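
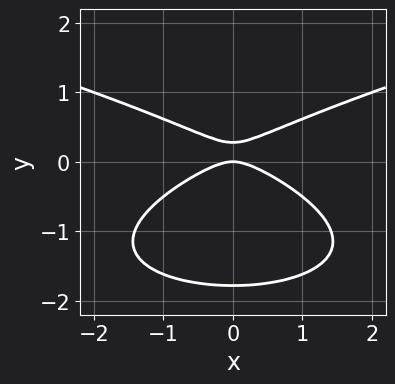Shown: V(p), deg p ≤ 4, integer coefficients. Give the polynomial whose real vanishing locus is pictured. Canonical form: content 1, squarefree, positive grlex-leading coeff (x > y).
2*y^3 - x^2 + 3*y^2 - y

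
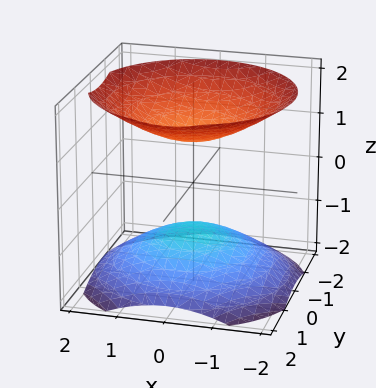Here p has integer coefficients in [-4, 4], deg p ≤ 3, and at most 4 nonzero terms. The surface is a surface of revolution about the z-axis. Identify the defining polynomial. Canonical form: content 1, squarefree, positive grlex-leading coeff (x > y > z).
2*x^2 + 2*y^2 - 3*z^2 + 3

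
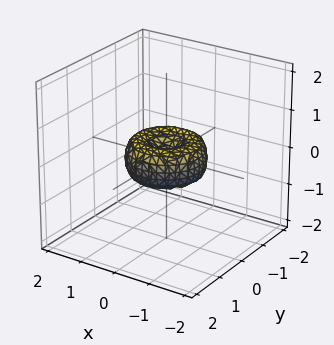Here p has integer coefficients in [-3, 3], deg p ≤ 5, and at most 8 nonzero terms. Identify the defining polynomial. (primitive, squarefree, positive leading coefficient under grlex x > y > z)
(a) Degree: no degree-3 surface has this shape, so deg p = 4.
(b) Symmetry: the z-axis is an axis of rotation, so x and y enter only as x² + y².
(c) Against the integer gridlines: it meets the z-axis at z = 0 (among the integer gridlines); a circular section at z = 0 has radius exactly 1; among the integer gridlines, it crosses the x-axis at x ∈ {-1, 0, 1}; among the integer gridlines, it crosses the y-axis at y ∈ {-1, 0, 1}.
(d) The integer polynomial consistent with all of this is the stated p.

x^4 + 2*x^2*y^2 + y^4 - x^2 - y^2 + z^2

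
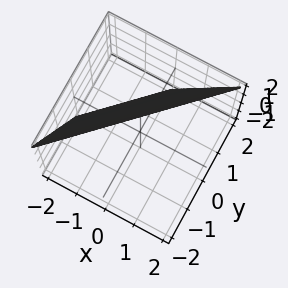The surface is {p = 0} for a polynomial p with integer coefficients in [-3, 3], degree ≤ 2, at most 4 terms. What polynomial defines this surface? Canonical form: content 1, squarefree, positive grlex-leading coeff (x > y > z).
(a) Degree: the surface is flat (a plane), so deg p = 1.
(b) From the axis intercepts and sections: it meets the z-axis at z = 2 (among the integer gridlines); it meets the y-axis at y = 1 (among the integer gridlines).
(c) Together with the visible shape, these determine p as stated. Check: (-1, 0, 0) on the x-axis lies on the surface, and p(-1, 0, 0) = 0. ✓

2*x - 2*y - z + 2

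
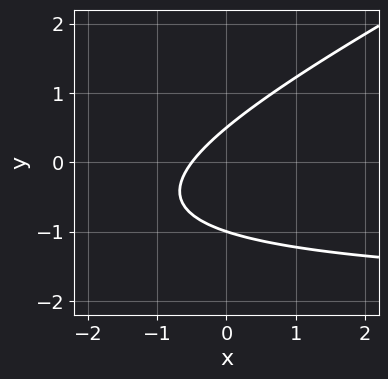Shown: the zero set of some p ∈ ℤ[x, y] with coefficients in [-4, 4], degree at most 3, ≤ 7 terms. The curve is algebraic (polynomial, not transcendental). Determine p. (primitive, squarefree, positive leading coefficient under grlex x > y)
deg p = 2. The shape is more complex than any degree-1 curve.
Checking where it meets the axes: it crosses the y-axis at the gridline y = -1.
The integer polynomial consistent with all of this is the stated p.

x*y - 2*y^2 + 2*x - y + 1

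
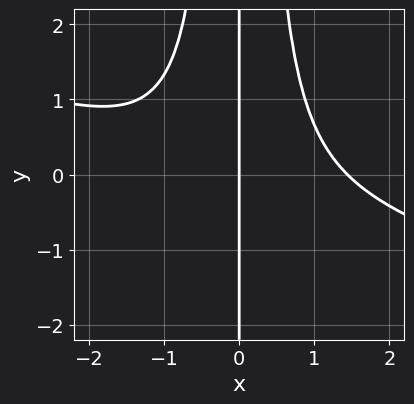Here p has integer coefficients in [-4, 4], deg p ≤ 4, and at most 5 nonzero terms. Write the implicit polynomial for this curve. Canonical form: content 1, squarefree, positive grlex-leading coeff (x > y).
x^4 + 3*x^3*y - 3*x

(a) The degree is 4 — the shape is more complex than any degree-3 curve.
(b) Reading off the gridlines: the visible y-axis segment lies entirely on the curve; one x-axis crossing is at x = 0.
(c) Solving for integer coefficients yields p as stated.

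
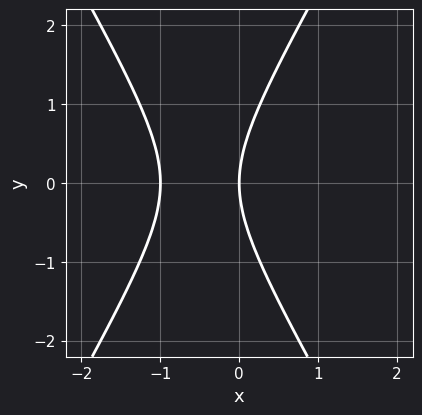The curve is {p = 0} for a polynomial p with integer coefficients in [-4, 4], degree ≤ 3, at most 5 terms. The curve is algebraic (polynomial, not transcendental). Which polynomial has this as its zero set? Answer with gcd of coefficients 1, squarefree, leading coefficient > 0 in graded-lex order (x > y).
First, degree: the shape is more complex than any degree-1 curve, so deg p = 2.
Then, symmetries: mirror symmetry y ↦ −y ⇒ only even powers of y.
Then, from the visible intercepts: among the integer gridlines, it crosses the x-axis at x ∈ {-1, 0}; it meets the y-axis at y = 0 (among the integer gridlines).
Finally, these observations pin down the coefficients.

3*x^2 - y^2 + 3*x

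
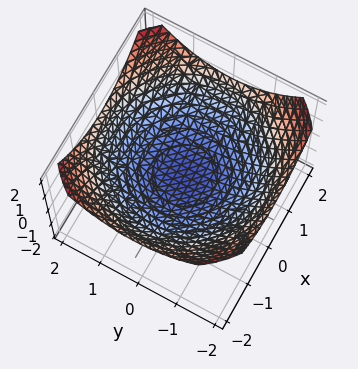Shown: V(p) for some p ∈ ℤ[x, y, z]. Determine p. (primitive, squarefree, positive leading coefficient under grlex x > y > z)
(a) Degree: no degree-1 surface has this shape, so deg p = 2.
(b) Symmetry: the z-axis is an axis of rotation, so x and y enter only as x² + y².
(c) Against the integer gridlines: a circular section at z = 0 has radius exactly 1; the x-axis gridline crossings are at x ∈ {-1, 1}; among the integer gridlines, it crosses the y-axis at y ∈ {-1, 1}.
(d) Putting this together gives p.

x^2 + y^2 - 3*z - 1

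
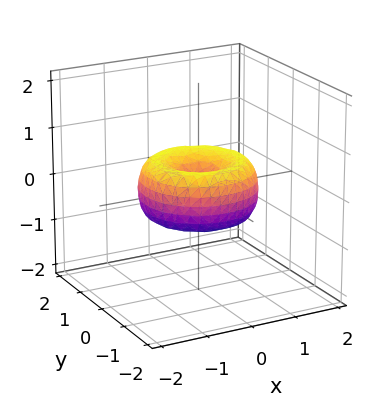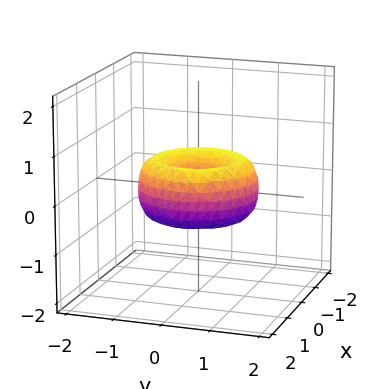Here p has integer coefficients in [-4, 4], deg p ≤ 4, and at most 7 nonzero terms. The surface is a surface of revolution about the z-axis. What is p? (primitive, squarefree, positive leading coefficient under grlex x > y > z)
First, degree: the shape is more complex than any degree-3 surface, so deg p = 4.
Then, symmetries: the z-axis is an axis of rotation, so x and y enter only as x² + y².
Next, checking where it meets the axes: it crosses the y-axis at the gridline y = 0; a circular section at z = 0 has radius between 1 and 2; one x-axis crossing is at x = 0; it crosses the z-axis at the gridline z = 0.
Finally, putting this together gives p.

2*x^4 + 4*x^2*y^2 + 2*y^4 - 3*x^2 - 3*y^2 + 3*z^2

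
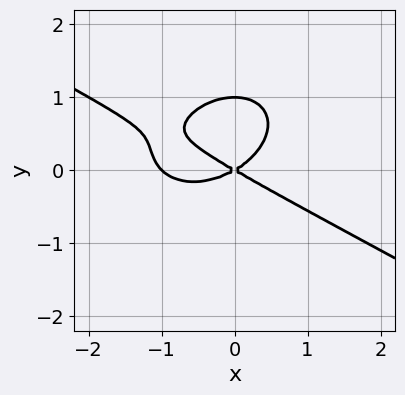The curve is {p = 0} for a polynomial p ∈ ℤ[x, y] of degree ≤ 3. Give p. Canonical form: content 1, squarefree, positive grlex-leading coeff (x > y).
The degree is 3 — no degree-2 curve has this shape.
From the axis intercepts and sections: the x-axis gridline crossings are at x ∈ {-1, 0}; the y-axis gridline crossings are at y ∈ {0, 1}.
These observations pin down the coefficients.

x^3 + x^2*y + 3*y^3 + x^2 - 3*y^2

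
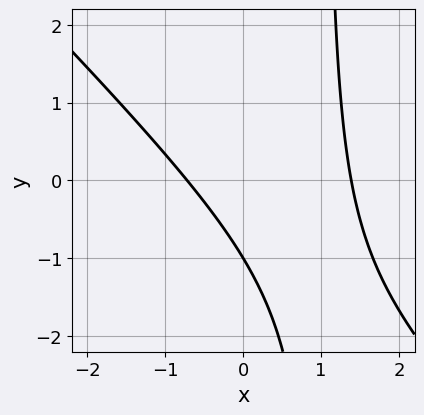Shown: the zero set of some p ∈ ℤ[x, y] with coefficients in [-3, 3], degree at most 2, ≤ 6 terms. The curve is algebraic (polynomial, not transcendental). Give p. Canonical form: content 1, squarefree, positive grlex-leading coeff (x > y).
(a) The degree is 2 — a generic line meets the curve in up to 2 points.
(b) From the visible intercepts: one y-axis crossing is at y = -1.
(c) The integer polynomial consistent with all of this is the stated p.

3*x^2 + 3*x*y - 2*x - 3*y - 3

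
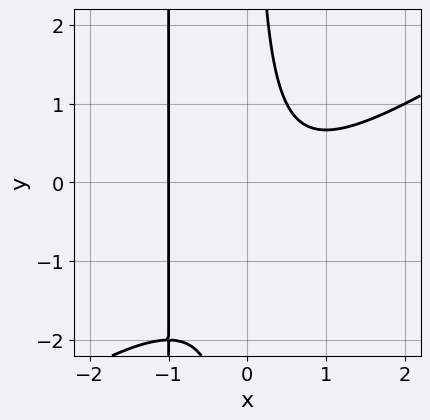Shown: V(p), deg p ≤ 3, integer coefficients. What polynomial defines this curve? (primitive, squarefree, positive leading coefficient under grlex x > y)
2*x^3 - 3*x^2*y - 3*x*y + 2

First, degree: a generic line meets the curve in up to 3 points, so deg p = 3.
Next, observable constraints: the curve avoids every integer y-axis point in the box; it meets the x-axis at x = -1 (among the integer gridlines).
Finally, fitting integer coefficients to these (and the overall shape) gives p.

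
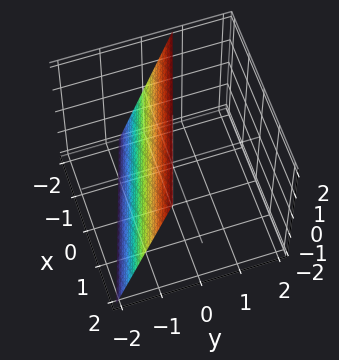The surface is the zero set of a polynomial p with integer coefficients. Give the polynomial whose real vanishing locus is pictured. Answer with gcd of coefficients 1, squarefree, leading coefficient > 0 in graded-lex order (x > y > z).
deg p = 1. The surface is flat (a plane).
Reading off the gridlines: one x-axis crossing is at x = -2; it crosses the z-axis at the gridline z = 2.
Solving for integer coefficients yields p as stated.

x + 3*y - z + 2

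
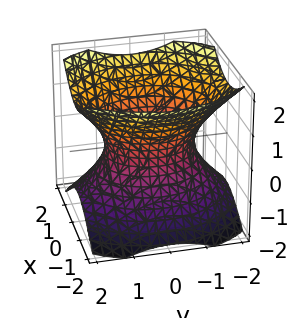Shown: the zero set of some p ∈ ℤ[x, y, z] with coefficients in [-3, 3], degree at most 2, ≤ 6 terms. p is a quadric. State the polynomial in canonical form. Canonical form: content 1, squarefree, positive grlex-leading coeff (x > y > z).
3*x^2 + 2*y^2 - 3*z^2 - 3

(a) The degree is 2 — an hourglass — one-sheet hyperboloid; a quadric.
(b) Symmetries: it's symmetric under x → −x, forcing even powers of x; the z ↦ −z reflection is a symmetry, so z appears only in even powers; mirror symmetry y ↦ −y ⇒ only even powers of y.
(c) Observable constraints: among the integer gridlines, it crosses the x-axis at x ∈ {-1, 1}; the surface avoids every integer z-axis point in the box.
(d) These observations pin down the coefficients.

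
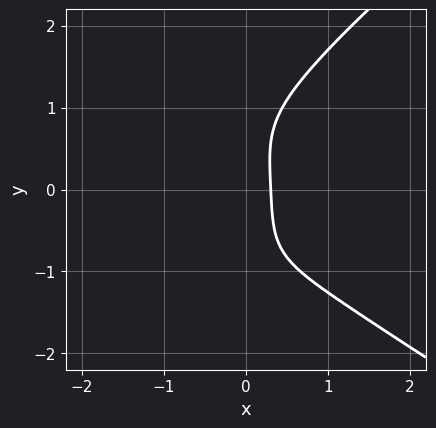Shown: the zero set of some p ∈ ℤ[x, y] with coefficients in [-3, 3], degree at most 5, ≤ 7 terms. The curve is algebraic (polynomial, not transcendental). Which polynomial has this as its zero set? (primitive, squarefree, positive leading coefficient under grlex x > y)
First, degree: the shape is more complex than any degree-3 curve, so deg p = 4.
Then, reading off the gridlines: the curve avoids every integer y-axis point in the box.
Finally, solving for integer coefficients yields p as stated.

y^4 - 3*x^3 - 2*x^2*y - 3*x + 1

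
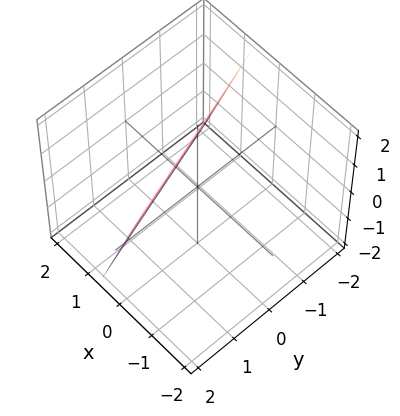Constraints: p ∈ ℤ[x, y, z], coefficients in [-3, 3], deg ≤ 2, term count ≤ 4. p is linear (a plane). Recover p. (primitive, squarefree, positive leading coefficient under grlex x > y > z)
3*x + y + z - 2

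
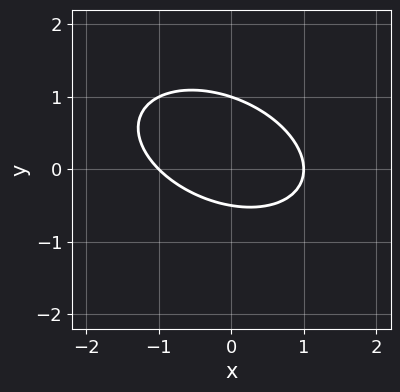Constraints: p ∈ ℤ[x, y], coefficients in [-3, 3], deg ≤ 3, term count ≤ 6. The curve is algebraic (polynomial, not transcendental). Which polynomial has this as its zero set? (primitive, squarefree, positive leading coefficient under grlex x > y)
(a) Degree: a generic line meets the curve in up to 2 points, so deg p = 2.
(b) Against the integer gridlines: the x-axis gridline crossings are at x ∈ {-1, 1}; it crosses the y-axis at the gridline y = 1.
(c) Assembling these constraints gives the stated polynomial.

x^2 + x*y + 2*y^2 - y - 1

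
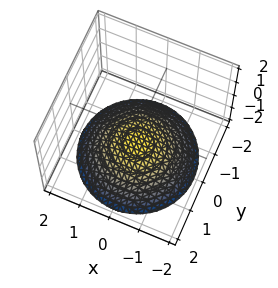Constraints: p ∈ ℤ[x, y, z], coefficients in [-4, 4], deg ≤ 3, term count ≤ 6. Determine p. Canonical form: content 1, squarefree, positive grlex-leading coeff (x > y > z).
x^2 + y^2 + 3*z + 3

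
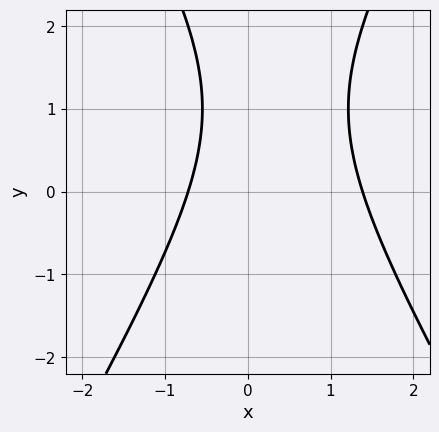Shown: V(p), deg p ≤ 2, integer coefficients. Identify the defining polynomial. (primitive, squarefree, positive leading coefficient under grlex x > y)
3*x^2 - y^2 - 2*x + 2*y - 3

First, degree: no degree-1 curve has this shape, so deg p = 2.
Next, checking where it meets the axes: it misses every integer gridline on the y-axis.
Finally, matching integer coefficients to the picture gives p.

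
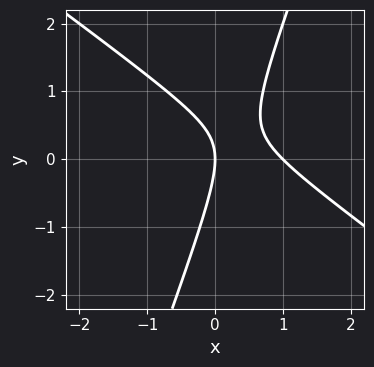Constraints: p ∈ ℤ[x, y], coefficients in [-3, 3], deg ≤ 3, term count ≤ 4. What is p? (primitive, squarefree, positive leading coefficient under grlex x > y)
2*x^2 + 2*x*y - y^2 - 2*x

First, the degree is 2 — a generic line meets the curve in up to 2 points.
Next, observable constraints: the x-axis gridline crossings are at x ∈ {0, 1}; it crosses the y-axis at the gridline y = 0.
Finally, these observations pin down the coefficients.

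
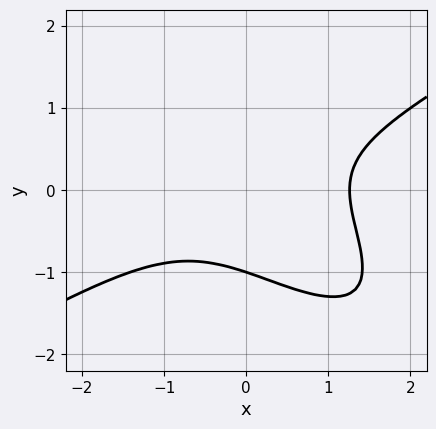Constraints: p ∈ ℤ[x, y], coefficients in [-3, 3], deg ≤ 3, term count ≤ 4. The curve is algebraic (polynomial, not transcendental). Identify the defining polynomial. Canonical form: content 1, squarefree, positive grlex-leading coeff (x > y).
First, degree: no degree-2 curve has this shape, so deg p = 3.
Then, from the visible intercepts: it crosses the y-axis at the gridline y = -1.
Finally, solving for integer coefficients yields p as stated.

x^3 - 2*x*y^2 - 2*y^3 - 2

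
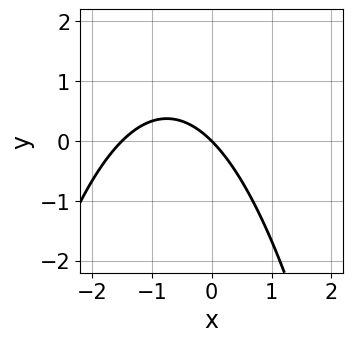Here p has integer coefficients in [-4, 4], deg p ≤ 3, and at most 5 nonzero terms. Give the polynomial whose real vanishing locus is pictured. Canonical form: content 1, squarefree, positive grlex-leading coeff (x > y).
2*x^2 + 3*x + 3*y

1. deg p = 2. The shape is more complex than any degree-1 curve.
2. From the axis intercepts and sections: it crosses the y-axis at the gridline y = 0; it meets the x-axis at x = 0 (among the integer gridlines).
3. The integer polynomial consistent with all of this is the stated p.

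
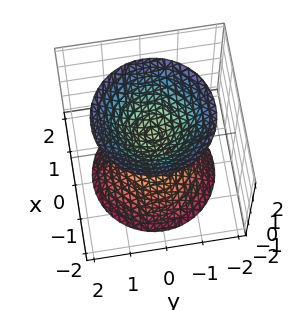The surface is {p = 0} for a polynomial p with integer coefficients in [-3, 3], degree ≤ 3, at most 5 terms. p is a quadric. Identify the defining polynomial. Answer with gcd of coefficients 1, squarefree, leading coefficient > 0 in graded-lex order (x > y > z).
3*x^2 + 3*y^2 - 2*z^2 + 1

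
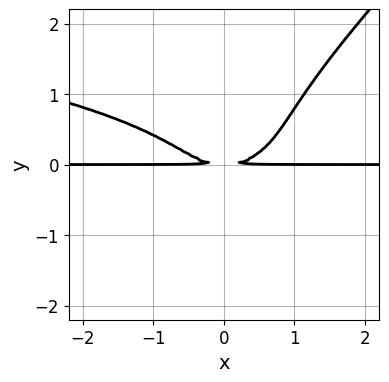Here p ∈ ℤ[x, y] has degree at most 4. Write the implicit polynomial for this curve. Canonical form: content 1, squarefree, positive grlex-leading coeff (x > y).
3*x*y^3 - 3*y^4 + 2*x^2*y - 3*y^2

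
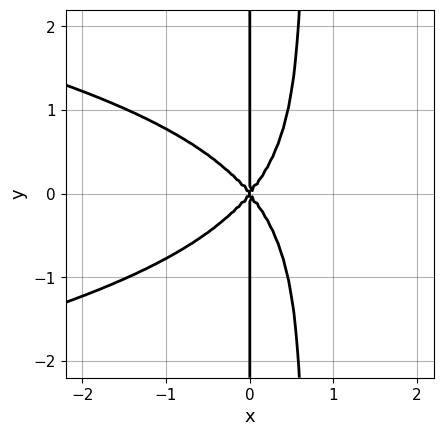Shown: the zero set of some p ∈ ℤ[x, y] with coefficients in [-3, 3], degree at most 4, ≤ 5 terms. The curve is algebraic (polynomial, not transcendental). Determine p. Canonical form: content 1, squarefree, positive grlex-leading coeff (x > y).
3*x^2*y^2 + 3*x^3 - 2*x*y^2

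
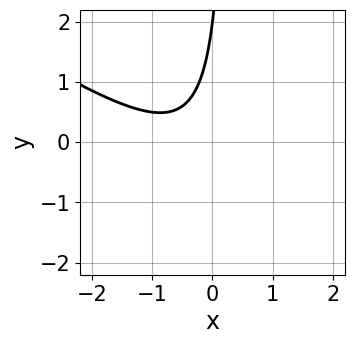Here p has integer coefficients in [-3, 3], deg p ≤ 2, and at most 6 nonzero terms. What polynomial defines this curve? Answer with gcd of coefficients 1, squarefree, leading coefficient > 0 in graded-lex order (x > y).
2*x^2 + 3*x*y + 2*x - y + 2

deg p = 2. No degree-1 curve has this shape.
From the axis intercepts and sections: it crosses the y-axis at the gridline y = 2; it misses every integer gridline on the x-axis.
The integer polynomial consistent with all of this is the stated p.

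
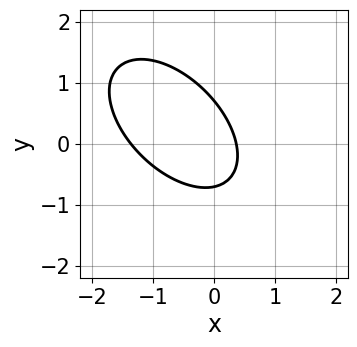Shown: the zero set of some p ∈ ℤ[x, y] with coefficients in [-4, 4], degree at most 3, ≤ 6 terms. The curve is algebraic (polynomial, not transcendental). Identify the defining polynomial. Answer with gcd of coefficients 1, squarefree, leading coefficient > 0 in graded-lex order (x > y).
2*x^2 + 2*x*y + 2*y^2 + 2*x - 1

(a) The degree is 2 — the shape is more complex than any degree-1 curve.
(b) The integer polynomial consistent with all of this is the stated p.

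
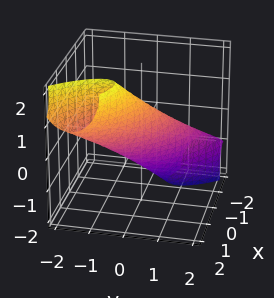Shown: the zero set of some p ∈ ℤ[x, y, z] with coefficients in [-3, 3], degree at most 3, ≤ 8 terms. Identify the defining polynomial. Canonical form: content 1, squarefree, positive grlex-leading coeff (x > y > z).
2*x^2 + 3*x*y - 2*x*z + 2*y^2 + z^2 - 1

First, the degree is 2 — a generic line meets the surface in up to 2 points.
Then, reading off the gridlines: among the integer gridlines, it crosses the z-axis at z ∈ {-1, 1}.
Finally, putting this together gives p.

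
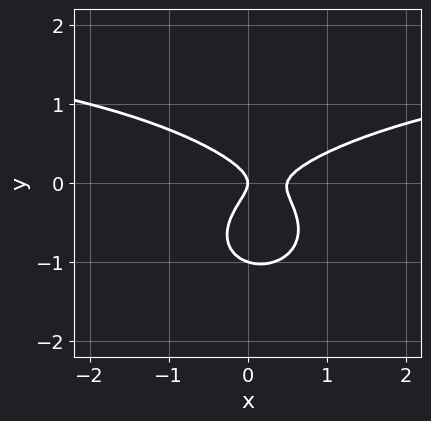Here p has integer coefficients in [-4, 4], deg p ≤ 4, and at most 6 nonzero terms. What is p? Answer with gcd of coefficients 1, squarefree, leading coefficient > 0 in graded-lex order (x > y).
x^2*y + 3*y^3 - 2*x^2 + 3*y^2 + x

Degree: a generic line meets the curve in up to 3 points, so deg p = 3.
Observable constraints: one x-axis crossing is at x = 0; the y-axis gridline crossings are at y ∈ {-1, 0}.
These observations pin down the coefficients.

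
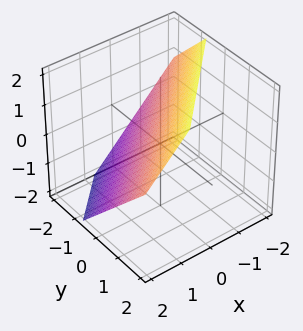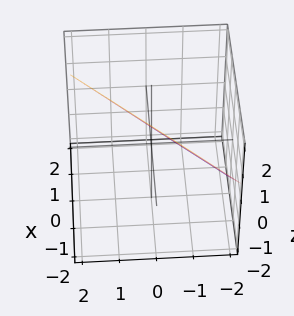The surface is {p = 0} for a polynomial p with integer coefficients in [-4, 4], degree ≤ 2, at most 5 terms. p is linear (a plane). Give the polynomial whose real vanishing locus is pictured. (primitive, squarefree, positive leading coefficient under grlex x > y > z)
(a) The degree is 1 — every cross-section is a straight line — this is a plane.
(b) Putting this together gives p.

3*x - 3*y + 3*z - 2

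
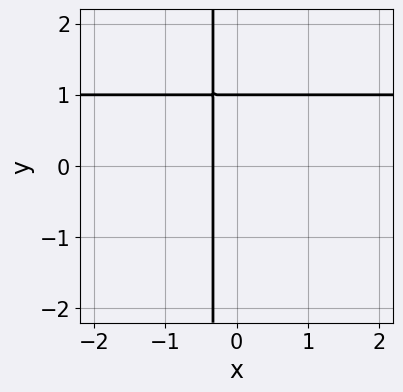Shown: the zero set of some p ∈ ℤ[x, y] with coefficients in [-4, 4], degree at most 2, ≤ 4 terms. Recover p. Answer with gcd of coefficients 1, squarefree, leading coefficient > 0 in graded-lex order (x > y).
3*x*y - 3*x + y - 1

1. deg p = 2.
2. Observable constraints: one y-axis crossing is at y = 1.
3. The integer polynomial consistent with all of this is the stated p.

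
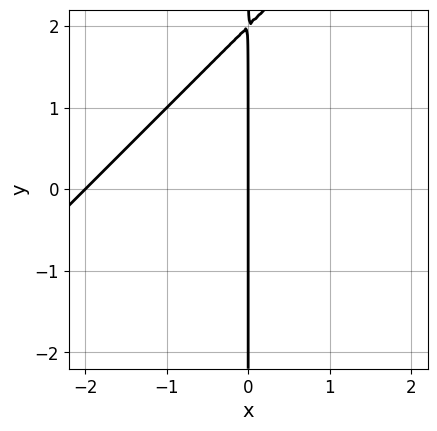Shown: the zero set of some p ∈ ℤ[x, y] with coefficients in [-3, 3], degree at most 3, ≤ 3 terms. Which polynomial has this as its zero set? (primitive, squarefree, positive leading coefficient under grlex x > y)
x^2 - x*y + 2*x

(a) Degree: the shape is more complex than any degree-1 curve, so deg p = 2.
(b) Checking where it meets the axes: the x-axis gridline crossings are at x ∈ {-2, 0}; the visible y-axis segment lies entirely on the curve.
(c) Solving for integer coefficients yields p as stated.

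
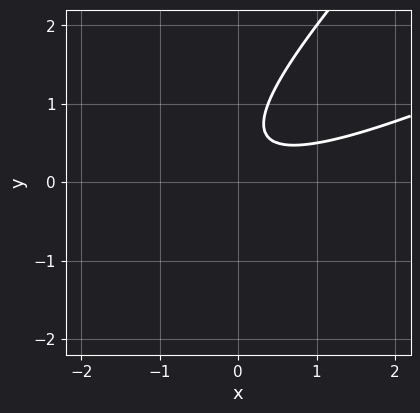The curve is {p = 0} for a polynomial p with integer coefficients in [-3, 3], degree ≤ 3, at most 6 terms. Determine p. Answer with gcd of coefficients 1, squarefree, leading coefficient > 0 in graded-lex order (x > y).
1. deg p = 2. No degree-1 curve has this shape.
2. From the visible intercepts: the curve avoids every integer x-axis point in the box; the curve avoids every integer y-axis point in the box.
3. The integer polynomial consistent with all of this is the stated p.

x^2 - 3*x*y + 2*y^2 - 2*y + 1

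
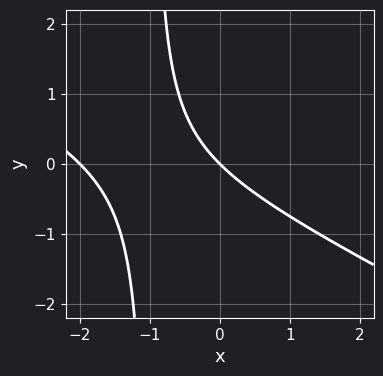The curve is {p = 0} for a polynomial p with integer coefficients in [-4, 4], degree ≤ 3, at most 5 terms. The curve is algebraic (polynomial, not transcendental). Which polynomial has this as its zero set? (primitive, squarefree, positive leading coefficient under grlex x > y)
x^2 + 2*x*y + 2*x + 2*y

(a) Degree: the shape is more complex than any degree-1 curve, so deg p = 2.
(b) From the axis intercepts and sections: one y-axis crossing is at y = 0; the x-axis gridline crossings are at x ∈ {-2, 0}.
(c) Together with the visible shape, these determine p as stated.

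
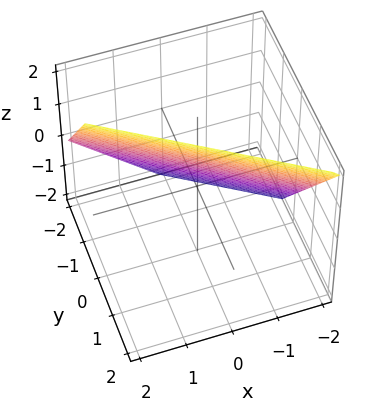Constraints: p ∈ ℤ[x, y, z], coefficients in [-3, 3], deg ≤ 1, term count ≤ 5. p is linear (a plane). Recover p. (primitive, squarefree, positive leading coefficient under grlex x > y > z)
2*x + 3*y - 2*z + 2

Degree: every cross-section is a straight line — this is a plane, so deg p = 1.
Reading off the gridlines: it crosses the z-axis at the gridline z = 1; one x-axis crossing is at x = -1.
Together with the visible shape, these determine p as stated.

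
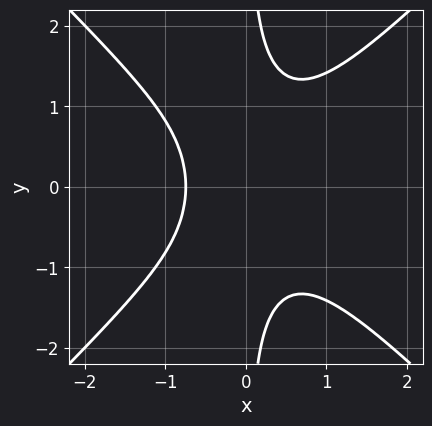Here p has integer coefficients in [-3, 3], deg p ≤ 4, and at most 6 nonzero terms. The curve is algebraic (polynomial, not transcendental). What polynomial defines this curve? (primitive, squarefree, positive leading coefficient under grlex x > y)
3*x^3 - 3*x*y^2 + x + 2

(a) The degree is 3 — the shape is more complex than any degree-2 curve.
(b) Symmetries: the y ↦ −y reflection is a symmetry, so y appears only in even powers.
(c) From the axis intercepts and sections: the curve avoids every integer y-axis point in the box.
(d) Together with the visible shape, these determine p as stated.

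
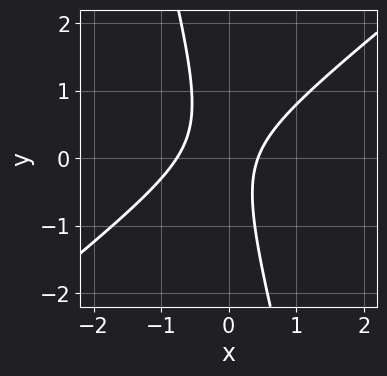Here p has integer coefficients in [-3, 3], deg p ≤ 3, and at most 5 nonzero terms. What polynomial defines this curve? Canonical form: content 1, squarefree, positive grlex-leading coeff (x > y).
3*x^2 - 3*x*y - y^2 + x - 1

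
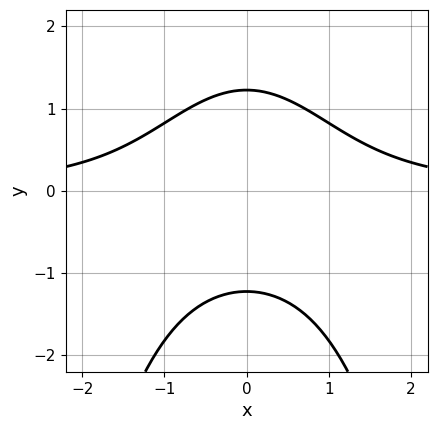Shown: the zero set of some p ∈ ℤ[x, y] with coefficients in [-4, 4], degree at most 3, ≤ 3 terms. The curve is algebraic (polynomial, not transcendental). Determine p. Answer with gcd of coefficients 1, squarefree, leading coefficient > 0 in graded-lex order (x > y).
2*x^2*y + 2*y^2 - 3

deg p = 3. The shape is more complex than any degree-2 curve.
Symmetries: the x ↦ −x reflection is a symmetry, so x appears only in even powers.
Against the integer gridlines: it misses every integer gridline on the x-axis.
Together with the visible shape, these determine p as stated.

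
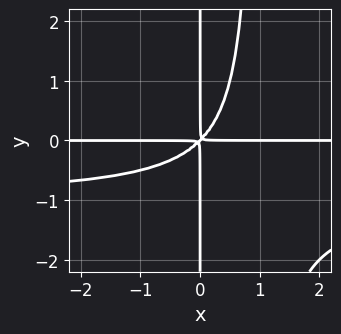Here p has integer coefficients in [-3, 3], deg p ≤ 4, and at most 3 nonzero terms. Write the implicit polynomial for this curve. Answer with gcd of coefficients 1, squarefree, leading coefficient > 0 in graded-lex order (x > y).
(a) The degree is 4 — the shape is more complex than any degree-3 curve.
(b) Checking where it meets the axes: the visible x-axis segment lies entirely on the curve; every point of the y-axis in the box is on the curve.
(c) Solving for integer coefficients yields p as stated.

x^2*y^2 + x^2*y - x*y^2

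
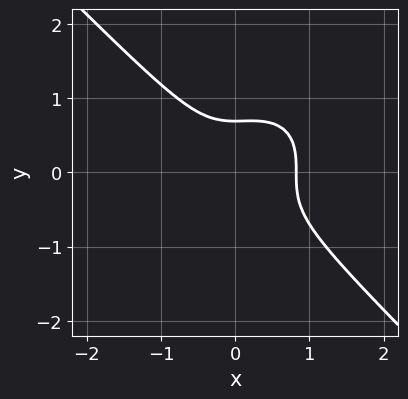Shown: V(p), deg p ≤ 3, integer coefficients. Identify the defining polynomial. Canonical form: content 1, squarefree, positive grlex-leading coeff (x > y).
3*x^3 + 3*y^3 - x^2 - 1

(a) The degree is 3 — the shape is more complex than any degree-2 curve.
(b) Matching integer coefficients to the picture gives p.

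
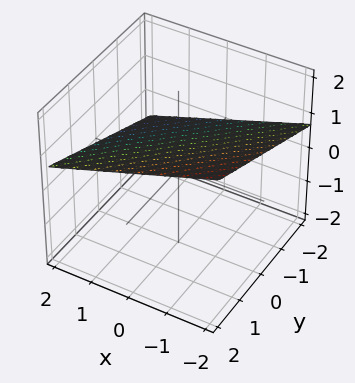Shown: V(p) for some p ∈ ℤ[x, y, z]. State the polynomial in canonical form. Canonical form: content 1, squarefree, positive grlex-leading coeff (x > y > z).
First, the degree is 1 — every cross-section is a straight line — this is a plane.
Then, from the axis intercepts and sections: it meets the x-axis at x = 2 (among the integer gridlines); one y-axis crossing is at y = -2.
Finally, solving for integer coefficients yields p as stated.

x - y + 3*z - 2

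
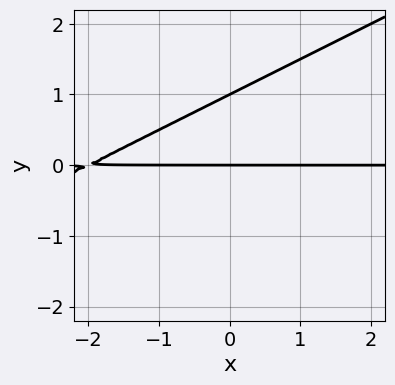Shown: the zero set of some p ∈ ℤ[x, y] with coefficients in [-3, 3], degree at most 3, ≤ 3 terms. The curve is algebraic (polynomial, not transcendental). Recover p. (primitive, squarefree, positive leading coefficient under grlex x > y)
x*y - 2*y^2 + 2*y

1. deg p = 2.
2. Checking where it meets the axes: every point of the x-axis in the box is on the curve; among the integer gridlines, it crosses the y-axis at y ∈ {0, 1}.
3. These observations pin down the coefficients.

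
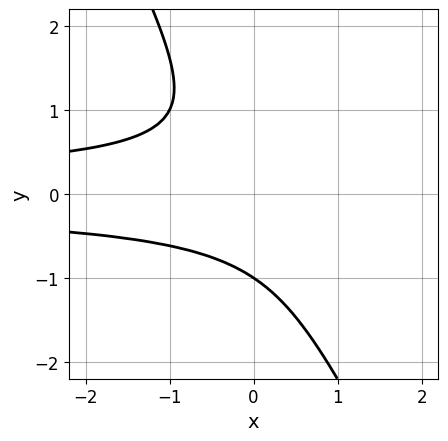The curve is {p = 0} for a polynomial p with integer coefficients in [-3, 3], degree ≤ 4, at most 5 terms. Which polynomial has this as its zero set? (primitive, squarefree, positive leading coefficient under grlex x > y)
2*x*y^2 + y^3 + 1

First, degree: a generic line meets the curve in up to 3 points, so deg p = 3.
Then, against the integer gridlines: it misses every integer gridline on the x-axis; it meets the y-axis at y = -1 (among the integer gridlines).
Finally, together with the visible shape, these determine p as stated.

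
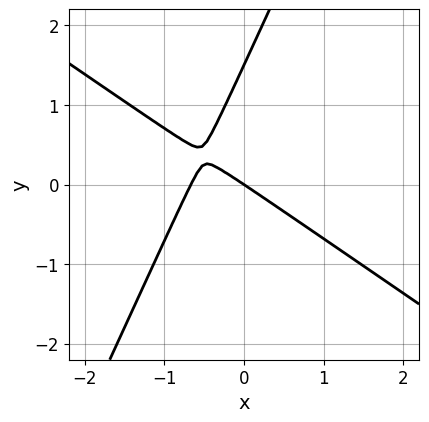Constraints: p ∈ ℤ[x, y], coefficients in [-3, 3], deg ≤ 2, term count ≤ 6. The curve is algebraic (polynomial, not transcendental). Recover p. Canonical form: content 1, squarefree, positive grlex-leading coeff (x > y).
3*x^2 + 3*x*y - 2*y^2 + 2*x + 3*y

deg p = 2. No degree-1 curve has this shape.
From the axis intercepts and sections: it crosses the x-axis at the gridline x = 0; one y-axis crossing is at y = 0.
Solving for integer coefficients yields p as stated.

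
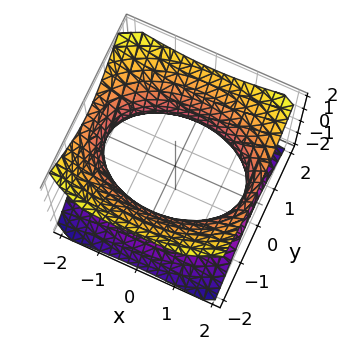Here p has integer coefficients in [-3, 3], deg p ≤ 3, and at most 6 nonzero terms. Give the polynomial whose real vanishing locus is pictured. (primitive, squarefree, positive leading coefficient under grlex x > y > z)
(a) Degree: an hourglass — one-sheet hyperboloid; a quadric, so deg p = 2.
(b) Symmetries: the z ↦ −z reflection is a symmetry, so z appears only in even powers; it's symmetric under y → −y, forcing even powers of y; it's symmetric under x → −x, forcing even powers of x.
(c) From the visible intercepts: no z-intercept at any integer in the box.
(d) Fitting integer coefficients to these (and the overall shape) gives p.

x^2 + 2*y^2 - 2*z^2 - 3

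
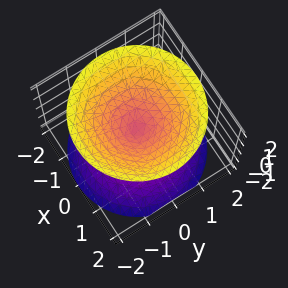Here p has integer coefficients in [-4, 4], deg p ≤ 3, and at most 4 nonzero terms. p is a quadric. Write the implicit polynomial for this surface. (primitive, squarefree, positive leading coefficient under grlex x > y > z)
(a) There are 2 components. Treating them together as one polynomial.
(b) The degree is 2 — a double cone through the origin; a quadric.
(c) Symmetries: rotational symmetry about the z-axis ⇒ p depends on x, y only through x² + y²; the z ↦ −z reflection is a symmetry, so z appears only in even powers.
(d) Observable constraints: it crosses the x-axis at the gridline x = 0; one z-axis crossing is at z = 0.
(e) Together with the visible shape, these determine p as stated.

x^2 + y^2 - z^2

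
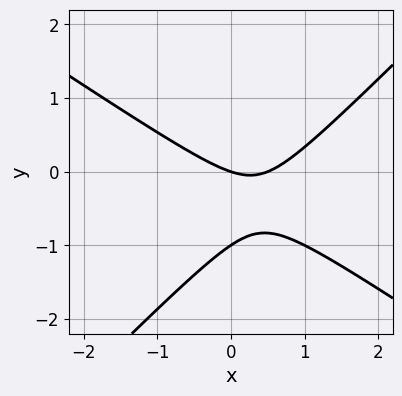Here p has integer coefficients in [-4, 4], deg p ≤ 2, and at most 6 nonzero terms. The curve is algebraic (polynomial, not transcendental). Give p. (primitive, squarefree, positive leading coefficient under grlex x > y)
2*x^2 + x*y - 3*y^2 - x - 3*y

First, degree: no degree-1 curve has this shape, so deg p = 2.
Next, observable constraints: the y-axis gridline crossings are at y ∈ {-1, 0}; it meets the x-axis at x = 0 (among the integer gridlines).
Finally, the integer polynomial consistent with all of this is the stated p.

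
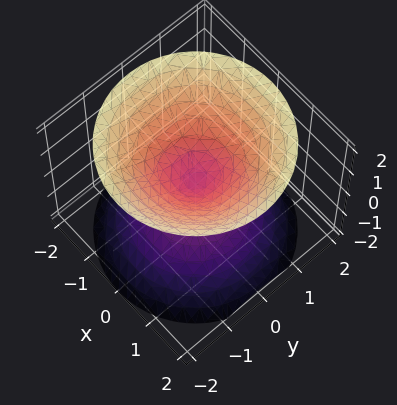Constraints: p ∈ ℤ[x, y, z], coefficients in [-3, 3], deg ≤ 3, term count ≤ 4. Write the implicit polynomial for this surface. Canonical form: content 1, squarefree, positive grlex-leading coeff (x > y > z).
x^2 + y^2 - z^2

1. There are 2 components. Treating them together as one polynomial.
2. The degree is 2 — two nappes meeting at a single point; a quadric.
3. Symmetries: mirror symmetry z ↦ −z ⇒ only even powers of z; rotational symmetry about the z-axis ⇒ p depends on x, y only through x² + y².
4. Observable constraints: it meets the x-axis at x = 0 (among the integer gridlines); it crosses the y-axis at the gridline y = 0; a circular section at z = 1 has radius exactly 1; it crosses the z-axis at the gridline z = 0.
5. Fitting integer coefficients to these (and the overall shape) gives p.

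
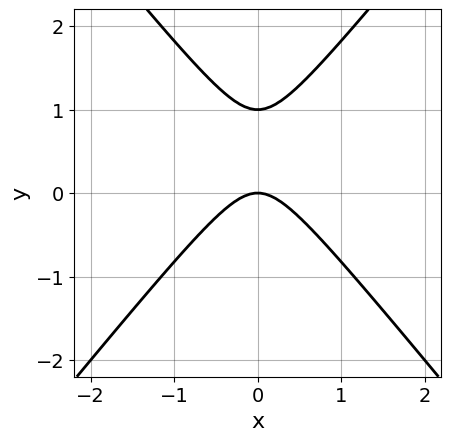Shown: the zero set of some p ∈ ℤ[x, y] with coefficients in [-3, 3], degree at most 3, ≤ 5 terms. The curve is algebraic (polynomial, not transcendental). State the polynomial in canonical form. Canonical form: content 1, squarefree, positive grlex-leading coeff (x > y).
3*x^2 - 2*y^2 + 2*y

First, degree: a generic line meets the curve in up to 2 points, so deg p = 2.
Then, symmetries: the x ↦ −x reflection is a symmetry, so x appears only in even powers.
Next, from the visible intercepts: one x-axis crossing is at x = 0; the y-axis gridline crossings are at y ∈ {0, 1}.
Finally, the integer polynomial consistent with all of this is the stated p.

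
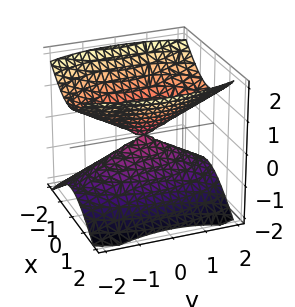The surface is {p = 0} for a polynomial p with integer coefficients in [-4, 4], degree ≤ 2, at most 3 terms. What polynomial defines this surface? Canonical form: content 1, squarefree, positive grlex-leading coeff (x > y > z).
1. I count 2 distinct pieces.
2. Degree: a double cone through the origin; a quadric, so deg p = 2.
3. Symmetries: the y ↦ −y reflection is a symmetry, so y appears only in even powers; mirror symmetry z ↦ −z ⇒ only even powers of z; it's symmetric under x → −x, forcing even powers of x.
4. Checking where it meets the axes: it crosses the x-axis at the gridline x = 0; it crosses the y-axis at the gridline y = 0; it meets the z-axis at z = 0 (among the integer gridlines).
5. Solving for integer coefficients yields p as stated.

3*x^2 + y^2 - 3*z^2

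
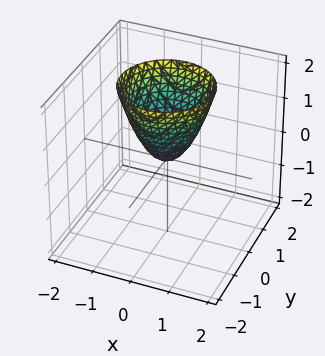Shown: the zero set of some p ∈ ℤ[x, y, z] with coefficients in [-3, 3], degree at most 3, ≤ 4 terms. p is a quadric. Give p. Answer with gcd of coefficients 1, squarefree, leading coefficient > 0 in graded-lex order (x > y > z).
(a) The degree is 2 — a single bowl opening along one axis; a quadric.
(b) Symmetries: the surface is invariant under rotation about z: p = q(x² + y², z).
(c) From the visible intercepts: a circular section at z = 2 has radius between 1 and 2; it crosses the y-axis at the gridline y = 0; it meets the x-axis at x = 0 (among the integer gridlines); one z-axis crossing is at z = 0.
(d) Solving for integer coefficients yields p as stated.

3*x^2 + 3*y^2 - 2*z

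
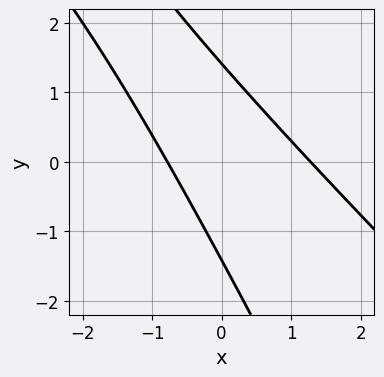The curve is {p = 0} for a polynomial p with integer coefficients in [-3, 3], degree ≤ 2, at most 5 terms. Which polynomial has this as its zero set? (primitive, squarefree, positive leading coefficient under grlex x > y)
2*x^2 + 3*x*y + y^2 - x - 2

Degree: a generic line meets the curve in up to 2 points, so deg p = 2.
Matching integer coefficients to the picture gives p.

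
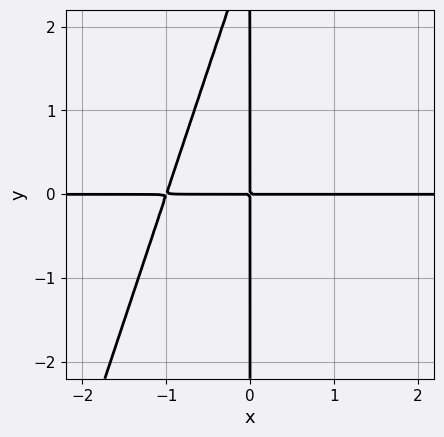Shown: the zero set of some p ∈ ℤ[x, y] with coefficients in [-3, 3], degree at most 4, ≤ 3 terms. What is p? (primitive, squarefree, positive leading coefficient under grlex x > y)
(a) Degree: a generic line meets the curve in up to 3 points, so deg p = 3.
(b) From the axis intercepts and sections: the visible y-axis segment lies entirely on the curve; every point of the x-axis in the box is on the curve.
(c) Assembling these constraints gives the stated polynomial.

3*x^2*y - x*y^2 + 3*x*y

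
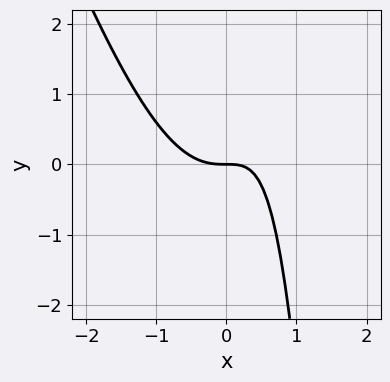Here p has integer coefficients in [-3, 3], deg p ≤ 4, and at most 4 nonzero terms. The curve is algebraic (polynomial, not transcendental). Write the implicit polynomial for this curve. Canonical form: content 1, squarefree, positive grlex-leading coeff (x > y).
(a) Degree: a generic line meets the curve in up to 3 points, so deg p = 3.
(b) Observable constraints: one y-axis crossing is at y = 0; one x-axis crossing is at x = 0.
(c) Together with the visible shape, these determine p as stated.

3*x^3 + x^2*y - 2*x*y + 2*y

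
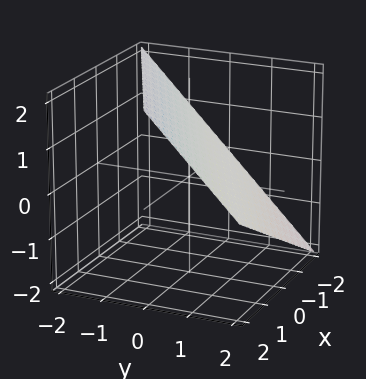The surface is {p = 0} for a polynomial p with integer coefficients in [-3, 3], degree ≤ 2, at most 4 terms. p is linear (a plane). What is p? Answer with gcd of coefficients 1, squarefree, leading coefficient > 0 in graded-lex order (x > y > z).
First, deg p = 1. Every cross-section is a straight line — this is a plane.
Next, checking where it meets the axes: it crosses the z-axis at the gridline z = 1; one y-axis crossing is at y = 1.
Finally, matching integer coefficients to the picture gives p. Check: (-2, 0, 0) on the x-axis lies on the surface, and p(-2, 0, 0) = 0. ✓

x - 2*y - 2*z + 2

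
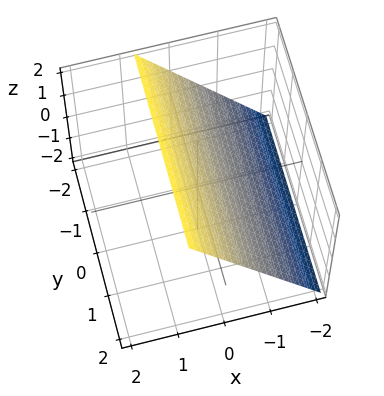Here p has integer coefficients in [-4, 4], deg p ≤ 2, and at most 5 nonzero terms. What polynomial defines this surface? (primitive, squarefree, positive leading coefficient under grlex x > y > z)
Degree: every cross-section is a straight line — this is a plane, so deg p = 1.
Against the integer gridlines: it meets the z-axis at z = 1 (among the integer gridlines); it misses every integer gridline on the y-axis.
Together with the visible shape, these determine p as stated.

3*x - 2*z + 2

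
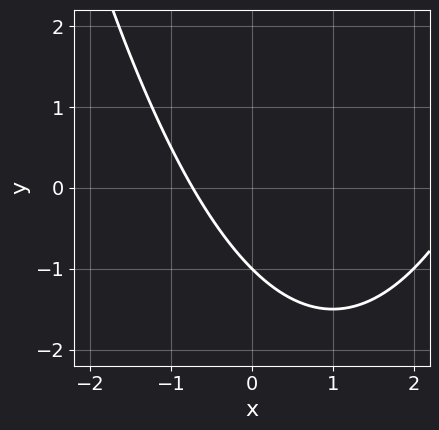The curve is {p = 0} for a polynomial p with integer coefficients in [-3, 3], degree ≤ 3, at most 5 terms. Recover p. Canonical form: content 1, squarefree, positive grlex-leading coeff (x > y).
x^2 - 2*x - 2*y - 2

The degree is 2 — no degree-1 curve has this shape.
Checking where it meets the axes: one y-axis crossing is at y = -1.
The integer polynomial consistent with all of this is the stated p.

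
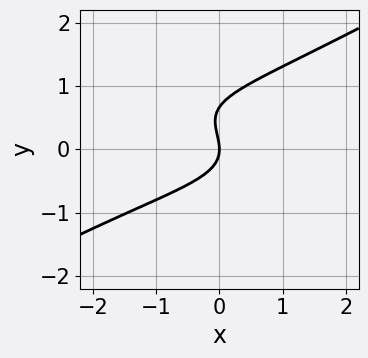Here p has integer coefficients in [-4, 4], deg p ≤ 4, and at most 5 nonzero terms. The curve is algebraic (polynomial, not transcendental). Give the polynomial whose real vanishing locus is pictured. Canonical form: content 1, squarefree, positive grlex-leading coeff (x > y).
First, the degree is 3 — a generic line meets the curve in up to 3 points.
Then, from the axis intercepts and sections: it meets the y-axis at y = 0 (among the integer gridlines); one x-axis crossing is at x = 0.
Finally, solving for integer coefficients yields p as stated.

x^2*y - 3*y^3 + 2*y^2 + 2*x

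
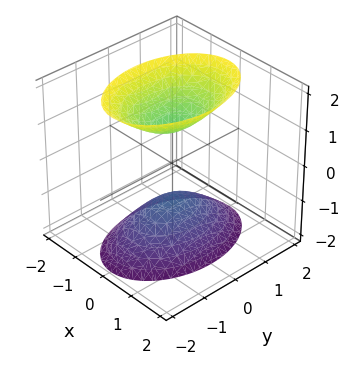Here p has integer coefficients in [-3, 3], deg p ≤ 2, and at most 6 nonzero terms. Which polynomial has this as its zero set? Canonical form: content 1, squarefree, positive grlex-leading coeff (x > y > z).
(a) I count 2 distinct pieces.
(b) Degree: two separate bowl-shaped sheets opening away from each other; a quadric, so deg p = 2.
(c) Symmetries: mirror symmetry z ↦ −z ⇒ only even powers of z; it's symmetric under x → −x, forcing even powers of x; the y ↦ −y reflection is a symmetry, so y appears only in even powers.
(d) Reading off the gridlines: no x-intercept at any integer in the box; among the integer gridlines, it crosses the z-axis at z ∈ {-1, 1}; the surface avoids every integer y-axis point in the box.
(e) Assembling these constraints gives the stated polynomial.

2*x^2 + y^2 - z^2 + 1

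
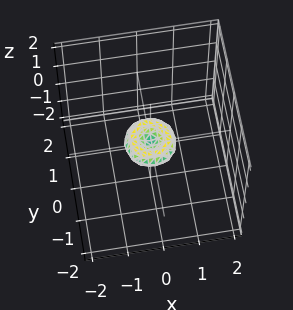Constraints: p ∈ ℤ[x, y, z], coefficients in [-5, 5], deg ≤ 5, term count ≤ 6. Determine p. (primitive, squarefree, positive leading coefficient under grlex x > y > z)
2*x^4 + 4*x^2*y^2 + 2*y^4 - x^2 - y^2 + 2*z^2

1. Degree: no degree-3 surface has this shape, so deg p = 4.
2. Symmetries: rotational symmetry about the z-axis ⇒ p depends on x, y only through x² + y².
3. Observable constraints: one y-axis crossing is at y = 0; a circular section at z = 0 has radius between 0 and 1; it meets the z-axis at z = 0 (among the integer gridlines).
4. The integer polynomial consistent with all of this is the stated p.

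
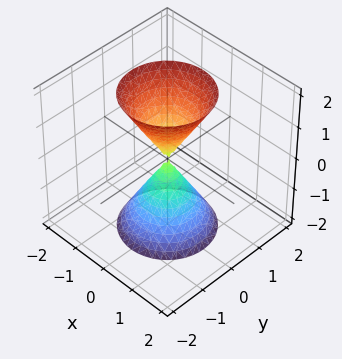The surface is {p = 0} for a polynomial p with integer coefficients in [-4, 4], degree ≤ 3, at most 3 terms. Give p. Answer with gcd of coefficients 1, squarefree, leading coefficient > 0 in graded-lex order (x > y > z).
3*x^2 + 3*y^2 - z^2

1. There are 2 components. Treating them together as one polynomial.
2. The degree is 2 — two nappes meeting at a single point; a quadric.
3. Symmetries: it's symmetric under z → −z, forcing even powers of z; rotational symmetry about the z-axis ⇒ p depends on x, y only through x² + y².
4. Observable constraints: it crosses the z-axis at the gridline z = 0; a circular section at z = 2 has radius between 1 and 2.
5. Solving for integer coefficients yields p as stated.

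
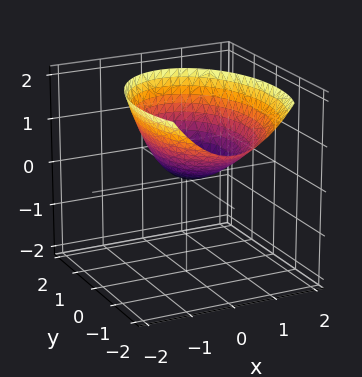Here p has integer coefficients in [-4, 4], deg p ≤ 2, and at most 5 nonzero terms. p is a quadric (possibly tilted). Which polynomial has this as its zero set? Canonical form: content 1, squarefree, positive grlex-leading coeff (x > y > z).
2*x^2 + y^2 + y*z - 2*z

First, degree: the shape is more complex than any degree-1 surface, so deg p = 2.
Next, checking where it meets the axes: it crosses the y-axis at the gridline y = 0; it meets the z-axis at z = 0 (among the integer gridlines); it crosses the x-axis at the gridline x = 0.
Finally, putting this together gives p.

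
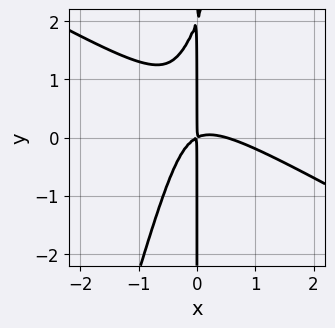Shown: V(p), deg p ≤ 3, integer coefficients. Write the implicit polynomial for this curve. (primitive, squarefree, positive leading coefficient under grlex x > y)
Degree: a generic line meets the curve in up to 3 points, so deg p = 3.
Reading off the gridlines: the visible y-axis segment lies entirely on the curve.
Matching integer coefficients to the picture gives p.

2*x^3 + 3*x^2*y - x*y^2 - x^2 + 2*x*y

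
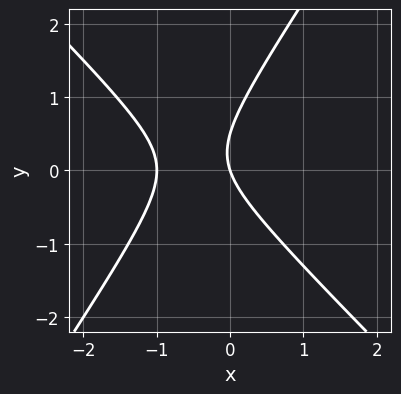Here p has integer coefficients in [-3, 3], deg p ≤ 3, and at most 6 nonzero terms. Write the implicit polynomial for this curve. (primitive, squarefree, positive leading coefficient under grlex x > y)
First, the degree is 2 — no degree-1 curve has this shape.
Then, observable constraints: it meets the y-axis at y = 0 (among the integer gridlines); among the integer gridlines, it crosses the x-axis at x ∈ {-1, 0}.
Finally, matching integer coefficients to the picture gives p.

3*x^2 + x*y - 2*y^2 + 3*x + y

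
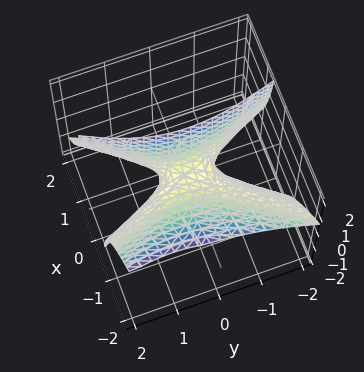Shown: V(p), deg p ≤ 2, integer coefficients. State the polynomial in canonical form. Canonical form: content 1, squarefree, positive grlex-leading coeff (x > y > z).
3*x^2 - x*y + 3*x*z - y^2 - z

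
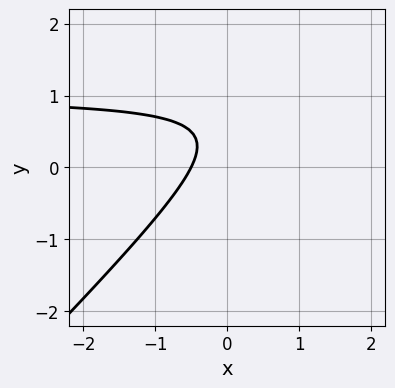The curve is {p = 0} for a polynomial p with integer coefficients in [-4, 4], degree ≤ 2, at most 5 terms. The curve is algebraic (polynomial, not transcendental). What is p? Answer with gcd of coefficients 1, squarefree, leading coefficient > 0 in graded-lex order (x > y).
Degree: a generic line meets the curve in up to 2 points, so deg p = 2.
From the axis intercepts and sections: the curve avoids every integer y-axis point in the box.
Fitting integer coefficients to these (and the overall shape) gives p.

2*x*y - 2*y^2 - 2*x + 2*y - 1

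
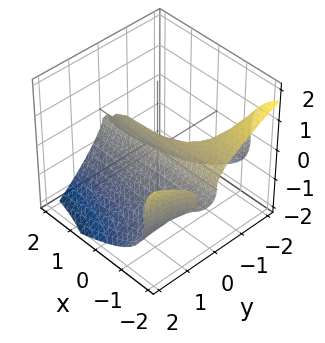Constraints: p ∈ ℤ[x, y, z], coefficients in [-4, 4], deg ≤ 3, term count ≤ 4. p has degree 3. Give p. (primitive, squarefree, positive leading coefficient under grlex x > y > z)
2*x*y^2 + 2*z^3 + 3*y^2 + y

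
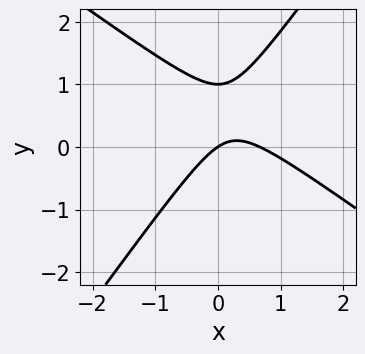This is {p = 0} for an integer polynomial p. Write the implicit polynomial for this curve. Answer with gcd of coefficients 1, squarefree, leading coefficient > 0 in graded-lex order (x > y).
3*x^2 + 2*x*y - 3*y^2 - 2*x + 3*y

1. deg p = 2. A generic line meets the curve in up to 2 points.
2. Checking where it meets the axes: it meets the x-axis at x = 0 (among the integer gridlines); the y-axis gridline crossings are at y ∈ {0, 1}.
3. Matching integer coefficients to the picture gives p.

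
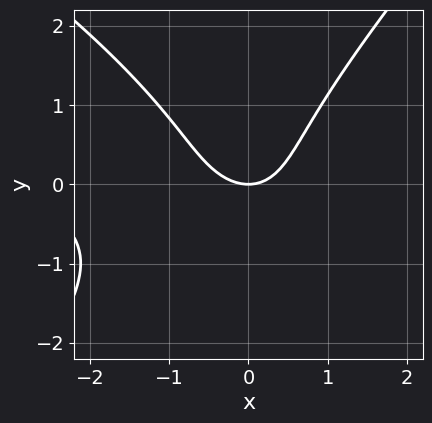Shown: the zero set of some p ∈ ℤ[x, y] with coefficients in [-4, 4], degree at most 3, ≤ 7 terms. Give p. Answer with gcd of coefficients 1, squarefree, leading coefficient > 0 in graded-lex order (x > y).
x^3 + 2*x^2*y - 2*y^3 + 3*x^2 - 3*y

First, degree: no degree-2 curve has this shape, so deg p = 3.
Next, observable constraints: it meets the y-axis at y = 0 (among the integer gridlines); it meets the x-axis at x = 0 (among the integer gridlines).
Finally, these observations pin down the coefficients.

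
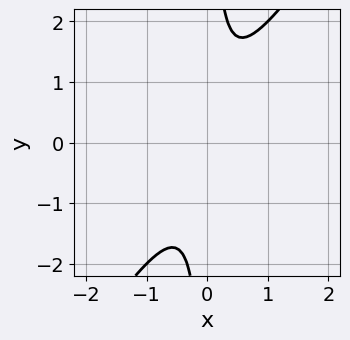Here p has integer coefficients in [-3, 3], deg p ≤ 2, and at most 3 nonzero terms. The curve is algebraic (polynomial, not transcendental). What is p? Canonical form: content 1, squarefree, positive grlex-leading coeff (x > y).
3*x^2 - 2*x*y + 1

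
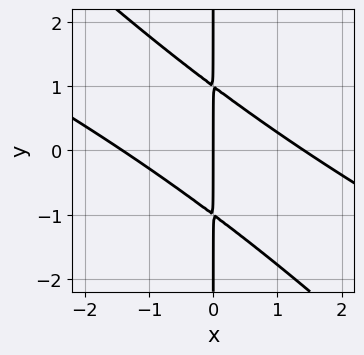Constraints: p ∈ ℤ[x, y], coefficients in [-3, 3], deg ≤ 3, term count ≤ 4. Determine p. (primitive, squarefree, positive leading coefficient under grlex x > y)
The degree is 3 — the shape is more complex than any degree-2 curve.
From the axis intercepts and sections: every point of the y-axis in the box is on the curve; it crosses the x-axis at the gridline x = 0.
Assembling these constraints gives the stated polynomial.

x^3 + 3*x^2*y + 2*x*y^2 - 2*x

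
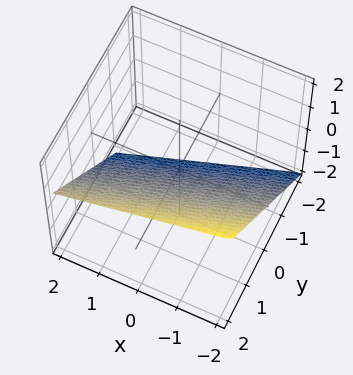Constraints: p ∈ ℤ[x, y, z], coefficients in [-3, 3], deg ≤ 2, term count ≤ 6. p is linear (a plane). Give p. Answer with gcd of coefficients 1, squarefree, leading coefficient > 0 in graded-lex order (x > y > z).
x - 3*y + 3*z + 2

1. Degree: the surface is flat (a plane), so deg p = 1.
2. Checking where it meets the axes: one x-axis crossing is at x = -2.
3. The integer polynomial consistent with all of this is the stated p.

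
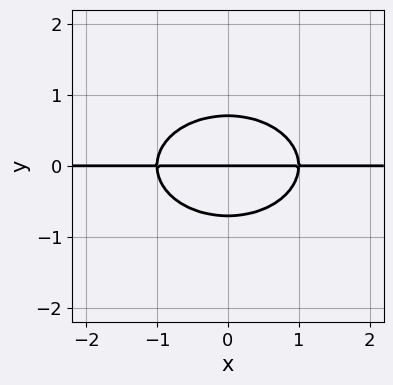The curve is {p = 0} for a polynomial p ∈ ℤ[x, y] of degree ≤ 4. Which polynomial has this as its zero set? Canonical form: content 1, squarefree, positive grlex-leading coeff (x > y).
x^2*y + 2*y^3 - y

First, deg p = 3. No degree-2 curve has this shape.
Then, symmetries: mirror symmetry x ↦ −x ⇒ only even powers of x.
Next, reading off the gridlines: it meets the y-axis at y = 0 (among the integer gridlines); every point of the x-axis in the box is on the curve.
Finally, together with the visible shape, these determine p as stated.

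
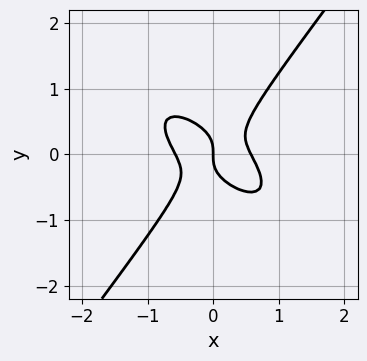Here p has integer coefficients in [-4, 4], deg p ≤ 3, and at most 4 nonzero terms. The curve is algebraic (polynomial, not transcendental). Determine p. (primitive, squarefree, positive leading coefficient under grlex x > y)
3*x^3 + 3*x^2*y - 3*y^3 - x

deg p = 3. A generic line meets the curve in up to 3 points.
From the visible intercepts: it meets the y-axis at y = 0 (among the integer gridlines); it meets the x-axis at x = 0 (among the integer gridlines).
Fitting integer coefficients to these (and the overall shape) gives p.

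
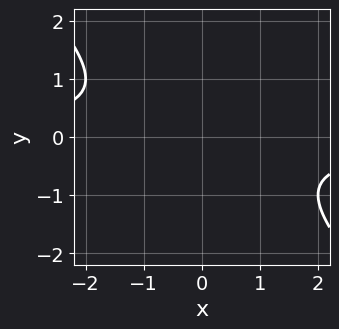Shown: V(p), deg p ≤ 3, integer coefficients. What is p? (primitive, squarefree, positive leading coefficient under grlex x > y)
x*y + y^2 + 1

First, the degree is 2 — a generic line meets the curve in up to 2 points.
Next, checking where it meets the axes: the curve avoids every integer y-axis point in the box; no x-intercept at any integer in the box.
Finally, putting this together gives p.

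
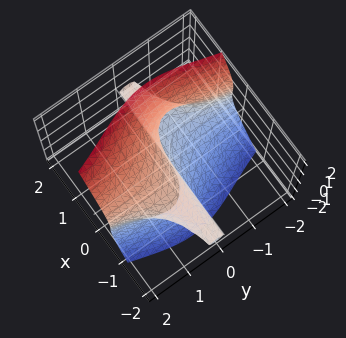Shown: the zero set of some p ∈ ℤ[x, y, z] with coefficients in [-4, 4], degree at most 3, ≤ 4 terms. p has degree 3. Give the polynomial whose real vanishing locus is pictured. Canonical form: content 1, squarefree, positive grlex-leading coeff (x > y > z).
2*x*y^2 + 3*x*z^2 - 2*z^3 + 2*y

First, degree: a generic line meets the surface in up to 3 points, so deg p = 3.
Next, reading off the gridlines: it crosses the y-axis at the gridline y = 0; the visible x-axis segment lies entirely on the surface; it crosses the z-axis at the gridline z = 0.
Finally, putting this together gives p.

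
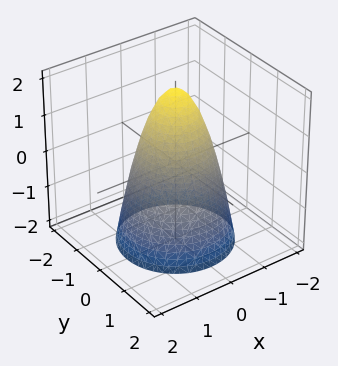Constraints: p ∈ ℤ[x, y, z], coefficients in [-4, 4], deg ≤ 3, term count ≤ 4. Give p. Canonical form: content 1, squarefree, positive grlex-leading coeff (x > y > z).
2*x^2 + 2*y^2 + z - 2

First, deg p = 2. No degree-1 surface has this shape.
Then, symmetry: the surface is invariant under rotation about z: p = q(x² + y², z).
Next, from the visible intercepts: one z-axis crossing is at z = 2; a circular section at z = -1 has radius between 1 and 2; the x-axis gridline crossings are at x ∈ {-1, 1}; the y-axis gridline crossings are at y ∈ {-1, 1}.
Finally, fitting integer coefficients to these (and the overall shape) gives p.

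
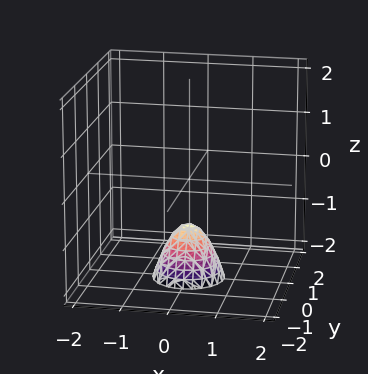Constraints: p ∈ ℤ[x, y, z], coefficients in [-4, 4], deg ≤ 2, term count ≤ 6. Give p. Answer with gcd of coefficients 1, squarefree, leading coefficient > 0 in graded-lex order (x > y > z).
First, the degree is 2 — a generic line meets the surface in up to 2 points.
Then, symmetries: rotational symmetry about the z-axis ⇒ p depends on x, y only through x² + y².
Then, from the visible intercepts: it crosses the z-axis at the gridline z = -1; it misses every integer gridline on the x-axis.
Finally, fitting integer coefficients to these (and the overall shape) gives p.

2*x^2 + 2*y^2 + z + 1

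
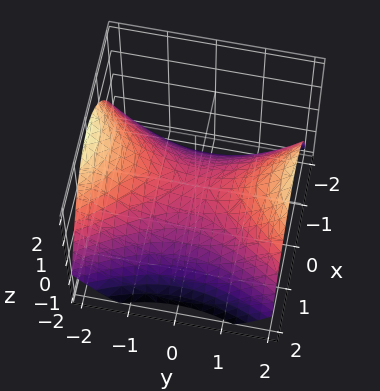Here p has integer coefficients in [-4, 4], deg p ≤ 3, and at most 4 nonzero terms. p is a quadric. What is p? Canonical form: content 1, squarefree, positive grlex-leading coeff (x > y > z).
(a) deg p = 2. A saddle surface; a quadric.
(b) Symmetries: mirror symmetry y ↦ −y ⇒ only even powers of y; mirror symmetry x ↦ −x ⇒ only even powers of x.
(c) Reading off the gridlines: it crosses the x-axis at the gridline x = 0; it meets the z-axis at z = 0 (among the integer gridlines); it meets the y-axis at y = 0 (among the integer gridlines).
(d) Putting this together gives p.

2*x^2 - y^2 + 3*z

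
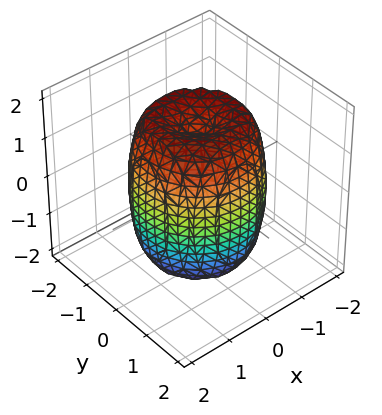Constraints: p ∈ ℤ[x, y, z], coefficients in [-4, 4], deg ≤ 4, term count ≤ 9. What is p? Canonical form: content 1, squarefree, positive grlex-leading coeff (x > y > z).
2*x^4 + 4*x^2*y^2 + 2*y^4 - 3*x^2 - 3*y^2 + z^2 - 2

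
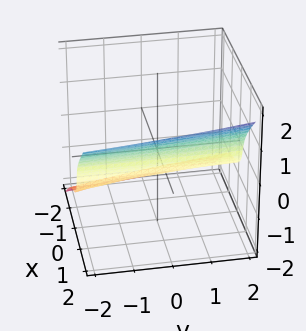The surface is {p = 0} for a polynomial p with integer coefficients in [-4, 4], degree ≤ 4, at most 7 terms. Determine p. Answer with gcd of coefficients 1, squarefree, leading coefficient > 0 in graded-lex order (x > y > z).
2*x^3 + y*z^2 - 3*z^3 - 2*x*z - 1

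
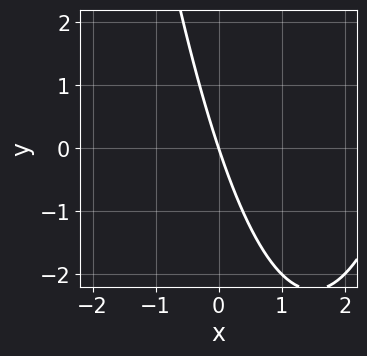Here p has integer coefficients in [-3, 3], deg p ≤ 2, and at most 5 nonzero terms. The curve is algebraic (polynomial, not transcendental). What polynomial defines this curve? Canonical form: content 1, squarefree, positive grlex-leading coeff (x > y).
deg p = 2.
Against the integer gridlines: it crosses the y-axis at the gridline y = 0; one x-axis crossing is at x = 0.
These observations pin down the coefficients.

x^2 - 3*x - y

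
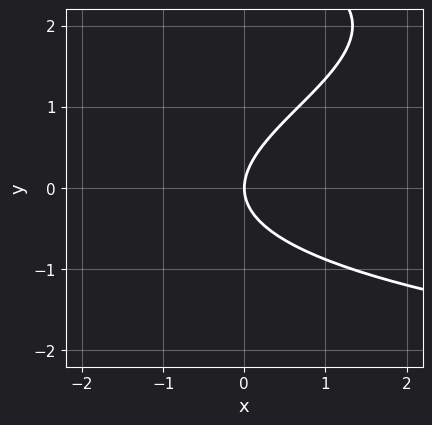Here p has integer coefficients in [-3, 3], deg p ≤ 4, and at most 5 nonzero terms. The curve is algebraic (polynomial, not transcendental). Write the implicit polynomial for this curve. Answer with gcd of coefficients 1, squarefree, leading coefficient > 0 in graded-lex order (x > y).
y^3 - 3*y^2 + 3*x

1. Degree: no degree-2 curve has this shape, so deg p = 3.
2. Reading off the gridlines: it crosses the x-axis at the gridline x = 0; one y-axis crossing is at y = 0.
3. Together with the visible shape, these determine p as stated.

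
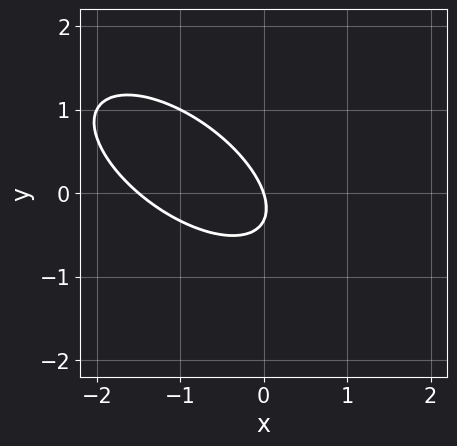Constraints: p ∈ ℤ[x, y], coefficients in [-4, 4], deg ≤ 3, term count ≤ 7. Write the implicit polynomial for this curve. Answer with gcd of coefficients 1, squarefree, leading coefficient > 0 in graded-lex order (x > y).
2*x^2 + 3*x*y + 3*y^2 + 3*x + y

(a) The degree is 2 — a generic line meets the curve in up to 2 points.
(b) Checking where it meets the axes: one x-axis crossing is at x = 0; it meets the y-axis at y = 0 (among the integer gridlines).
(c) Matching integer coefficients to the picture gives p.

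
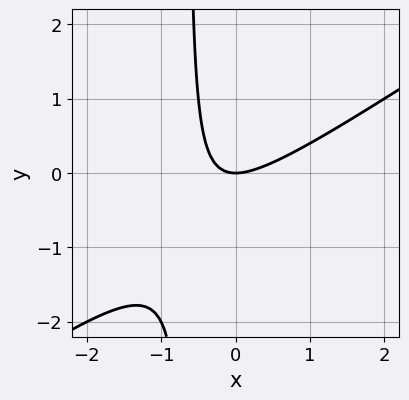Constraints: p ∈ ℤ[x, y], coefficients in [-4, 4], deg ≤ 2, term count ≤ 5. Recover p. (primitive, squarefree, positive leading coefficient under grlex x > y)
2*x^2 - 3*x*y - 2*y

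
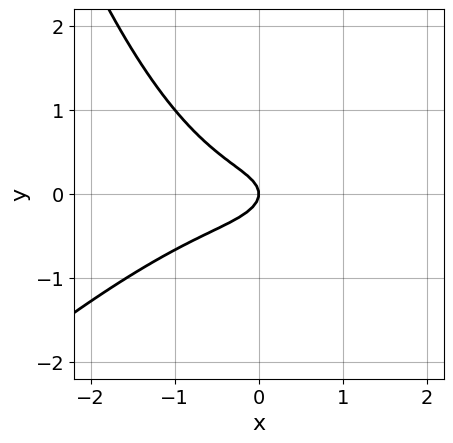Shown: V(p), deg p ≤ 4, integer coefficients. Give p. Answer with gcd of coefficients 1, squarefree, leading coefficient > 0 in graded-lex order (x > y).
(a) Degree: no degree-2 curve has this shape, so deg p = 3.
(b) Reading off the gridlines: it meets the y-axis at y = 0 (among the integer gridlines); it crosses the x-axis at the gridline x = 0.
(c) Assembling these constraints gives the stated polynomial.

x^3 - x^2*y + 3*y^2 + x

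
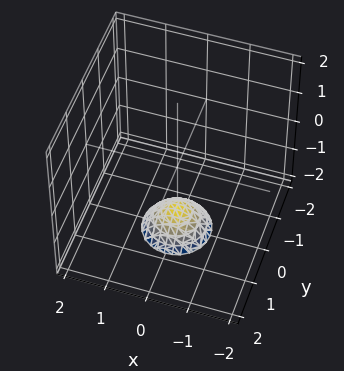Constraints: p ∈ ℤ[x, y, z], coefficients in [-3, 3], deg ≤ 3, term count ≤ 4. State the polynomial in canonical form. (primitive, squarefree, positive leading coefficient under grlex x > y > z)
2*x^2 + 2*y^2 + 2*z + 3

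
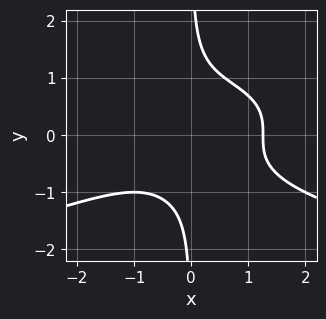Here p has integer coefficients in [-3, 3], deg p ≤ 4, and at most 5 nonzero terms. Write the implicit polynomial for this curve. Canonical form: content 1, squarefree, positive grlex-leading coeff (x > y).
3*x*y^3 + x^3 - 2

1. deg p = 4. No degree-3 curve has this shape.
2. Checking where it meets the axes: no y-intercept at any integer in the box.
3. Together with the visible shape, these determine p as stated.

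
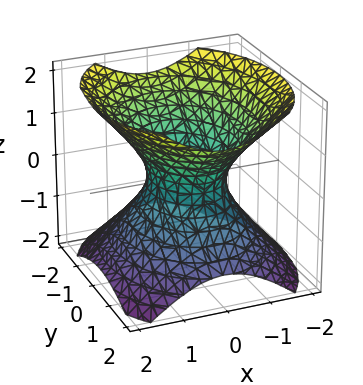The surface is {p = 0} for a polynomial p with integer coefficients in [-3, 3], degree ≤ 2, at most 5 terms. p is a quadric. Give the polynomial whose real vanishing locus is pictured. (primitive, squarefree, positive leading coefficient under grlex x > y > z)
3*x^2 + 2*y^2 - 3*z^2 - 2

1. The degree is 2 — an hourglass — one-sheet hyperboloid; a quadric.
2. Symmetries: it's symmetric under z → −z, forcing even powers of z; mirror symmetry x ↦ −x ⇒ only even powers of x; the y ↦ −y reflection is a symmetry, so y appears only in even powers.
3. Against the integer gridlines: among the integer gridlines, it crosses the y-axis at y ∈ {-1, 1}; it misses every integer gridline on the z-axis.
4. Together with the visible shape, these determine p as stated.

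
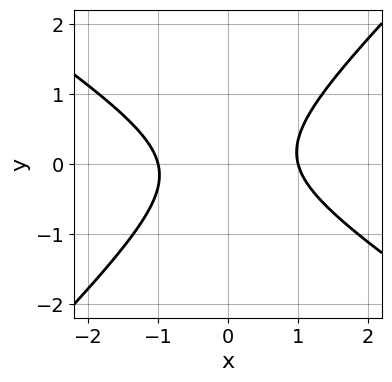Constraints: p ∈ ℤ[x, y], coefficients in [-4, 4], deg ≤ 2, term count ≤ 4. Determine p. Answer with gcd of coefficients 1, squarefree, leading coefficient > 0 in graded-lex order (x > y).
2*x^2 + x*y - 3*y^2 - 2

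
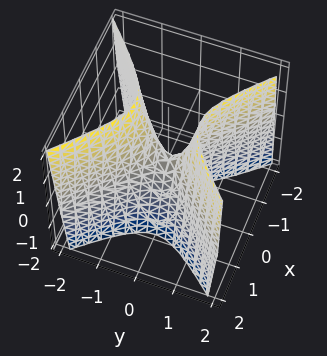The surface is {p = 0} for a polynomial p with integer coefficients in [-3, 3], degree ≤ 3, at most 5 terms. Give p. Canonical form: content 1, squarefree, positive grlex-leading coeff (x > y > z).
(a) The degree is 2 — a hyperbolic paraboloid; a quadric.
(b) Symmetries: it's symmetric under x → −x, forcing even powers of x; it's symmetric under y → −y, forcing even powers of y.
(c) Checking where it meets the axes: it crosses the z-axis at the gridline z = 0; one x-axis crossing is at x = 0; one y-axis crossing is at y = 0.
(d) The integer polynomial consistent with all of this is the stated p.

3*x^2 - 3*y^2 + z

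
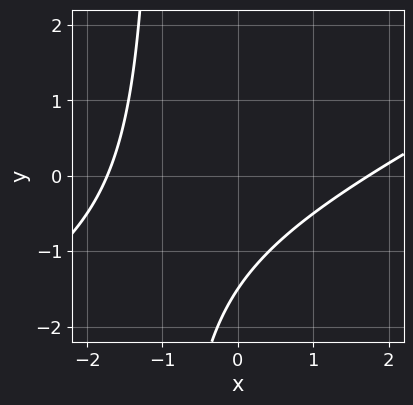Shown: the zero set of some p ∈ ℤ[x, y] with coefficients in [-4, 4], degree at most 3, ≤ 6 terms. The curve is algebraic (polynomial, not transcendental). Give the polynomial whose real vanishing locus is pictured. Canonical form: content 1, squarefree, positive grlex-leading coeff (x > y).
(a) Degree: no degree-1 curve has this shape, so deg p = 2.
(b) Solving for integer coefficients yields p as stated.

x^2 - 2*x*y - 2*y - 3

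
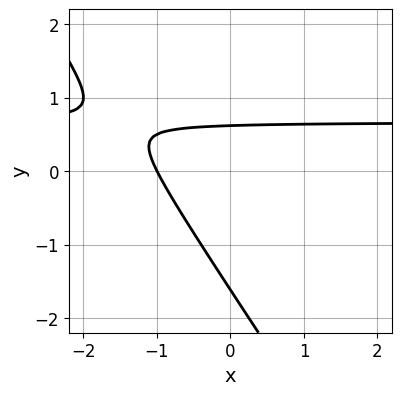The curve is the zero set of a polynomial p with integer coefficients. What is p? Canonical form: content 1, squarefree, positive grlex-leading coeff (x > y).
3*x*y + 2*y^2 - 2*x + 2*y - 2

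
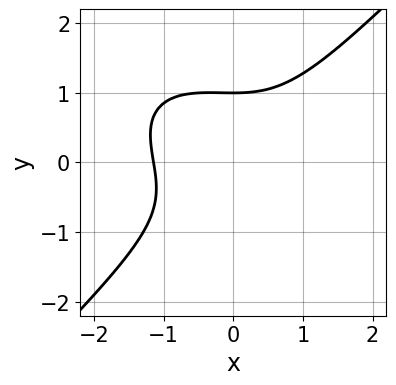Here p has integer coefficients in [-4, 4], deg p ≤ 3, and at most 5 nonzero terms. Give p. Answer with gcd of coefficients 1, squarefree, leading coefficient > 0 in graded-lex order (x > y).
2*x^3 + x^2*y - 3*y^3 + 3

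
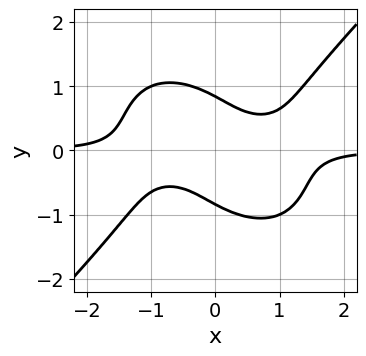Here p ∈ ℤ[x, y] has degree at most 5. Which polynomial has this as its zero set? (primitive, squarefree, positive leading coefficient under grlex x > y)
deg p = 4.
Reading off the gridlines: no x-intercept at any integer in the box.
Solving for integer coefficients yields p as stated.

2*x^3*y - 2*y^4 - 3*x*y + 1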